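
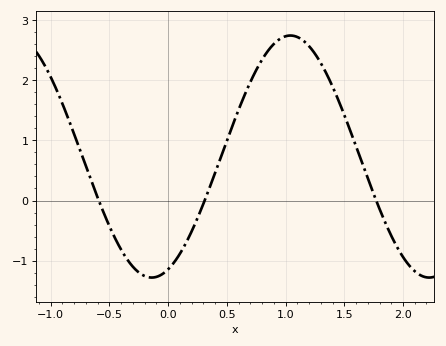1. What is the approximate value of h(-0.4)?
-0.8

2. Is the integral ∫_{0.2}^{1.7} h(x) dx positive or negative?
positive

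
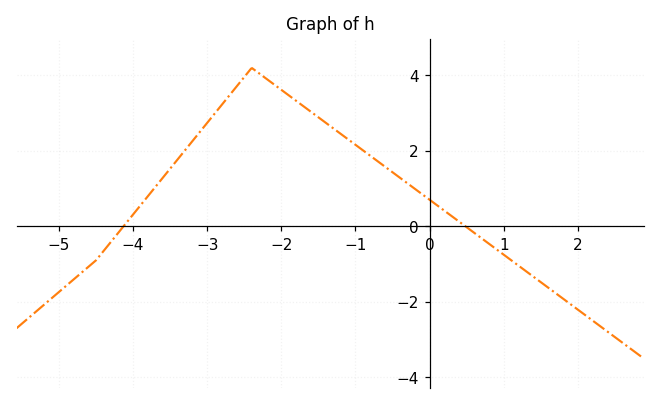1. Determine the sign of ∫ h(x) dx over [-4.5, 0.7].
positive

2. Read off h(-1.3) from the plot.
2.6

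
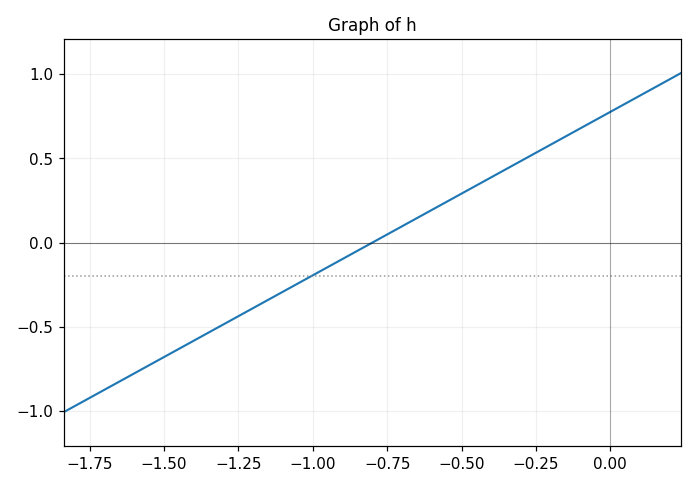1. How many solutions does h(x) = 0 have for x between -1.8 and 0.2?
1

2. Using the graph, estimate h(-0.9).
-0.1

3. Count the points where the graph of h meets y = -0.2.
1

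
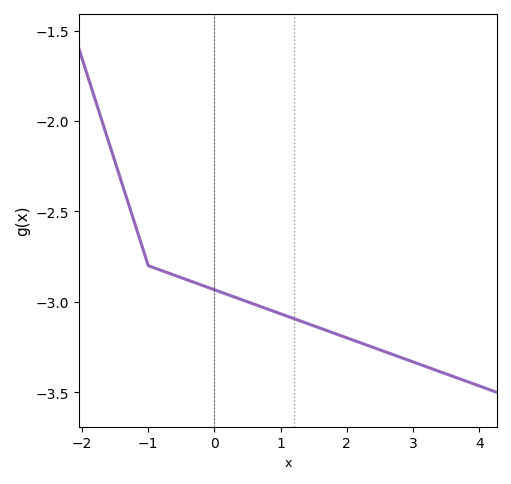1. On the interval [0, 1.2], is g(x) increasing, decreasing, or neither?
decreasing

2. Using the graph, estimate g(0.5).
-3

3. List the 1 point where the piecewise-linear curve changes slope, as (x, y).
(-1, -2.8)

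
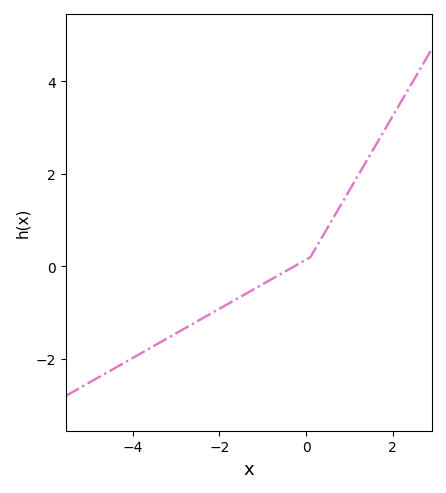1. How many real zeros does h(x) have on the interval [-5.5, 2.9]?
1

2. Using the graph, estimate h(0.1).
0.2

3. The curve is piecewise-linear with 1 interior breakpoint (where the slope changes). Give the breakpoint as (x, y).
(0.1, 0.2)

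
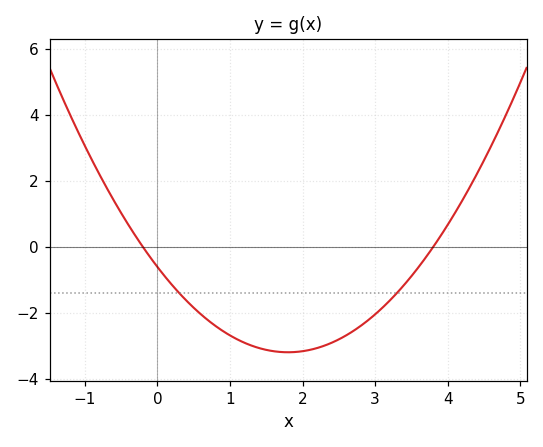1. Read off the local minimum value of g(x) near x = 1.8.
-3.2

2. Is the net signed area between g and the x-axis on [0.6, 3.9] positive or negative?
negative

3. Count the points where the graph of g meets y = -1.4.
2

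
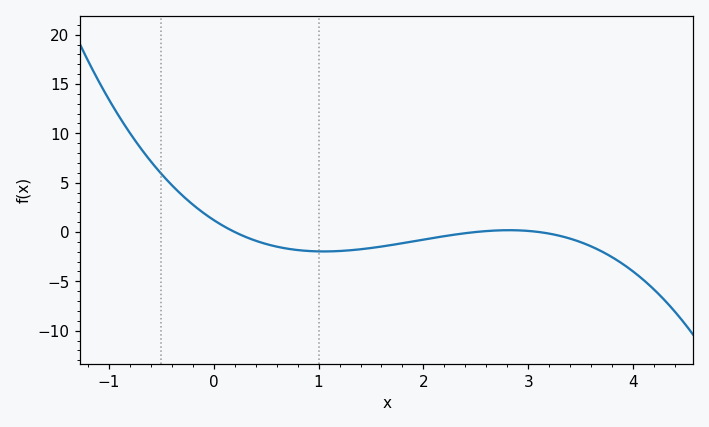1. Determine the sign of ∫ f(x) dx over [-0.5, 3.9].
negative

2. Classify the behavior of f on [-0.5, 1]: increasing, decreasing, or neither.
decreasing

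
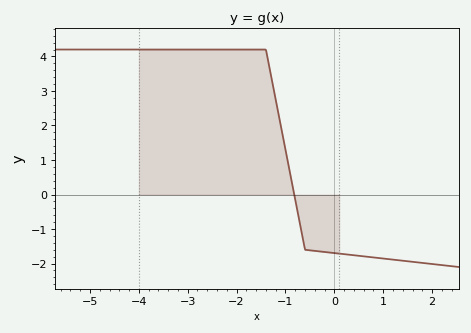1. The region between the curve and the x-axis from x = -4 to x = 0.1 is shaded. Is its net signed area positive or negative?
positive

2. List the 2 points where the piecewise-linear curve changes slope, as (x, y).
(-1.4, 4.2); (-0.6, -1.6)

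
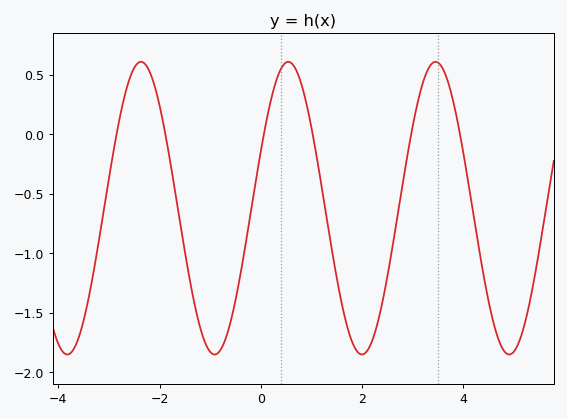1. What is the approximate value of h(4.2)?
-0.68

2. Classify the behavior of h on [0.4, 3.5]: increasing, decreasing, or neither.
neither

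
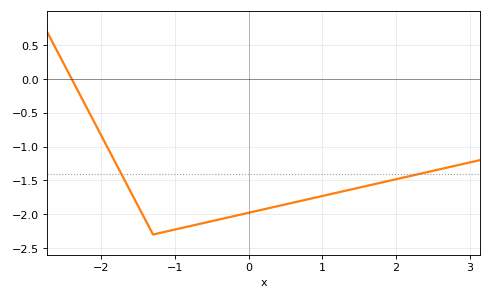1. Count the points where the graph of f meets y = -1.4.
2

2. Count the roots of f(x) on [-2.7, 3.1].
1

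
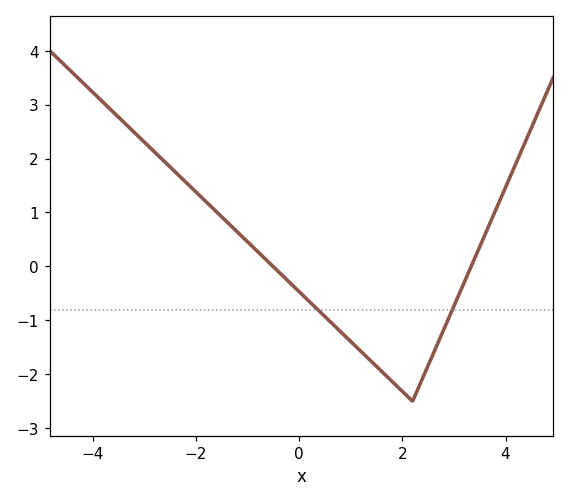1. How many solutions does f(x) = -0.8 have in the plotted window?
2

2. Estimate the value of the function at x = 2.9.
-1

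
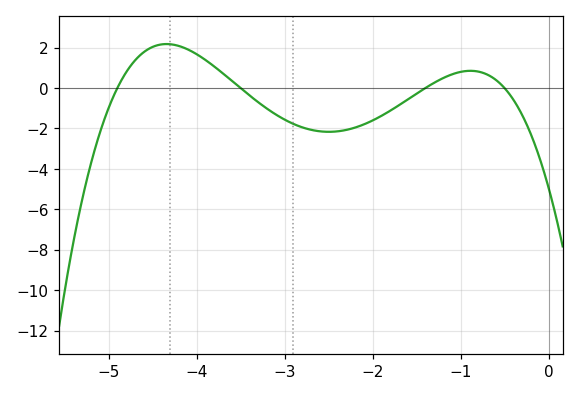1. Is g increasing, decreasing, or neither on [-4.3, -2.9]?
decreasing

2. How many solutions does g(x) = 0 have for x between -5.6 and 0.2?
4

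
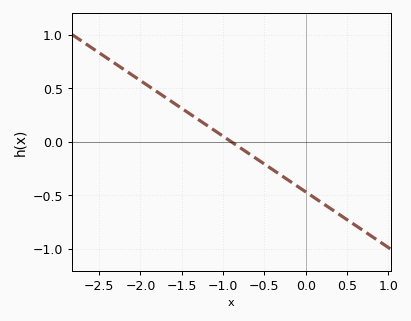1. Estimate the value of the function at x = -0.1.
-0.416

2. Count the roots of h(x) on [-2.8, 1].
1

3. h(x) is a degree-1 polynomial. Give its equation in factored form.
y = -0.52(x + 0.9)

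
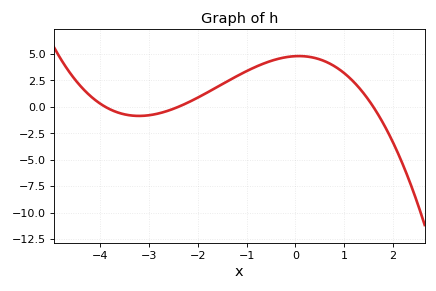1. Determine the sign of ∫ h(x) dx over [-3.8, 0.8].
positive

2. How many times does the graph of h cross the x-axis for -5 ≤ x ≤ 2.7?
3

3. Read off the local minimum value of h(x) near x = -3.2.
-0.8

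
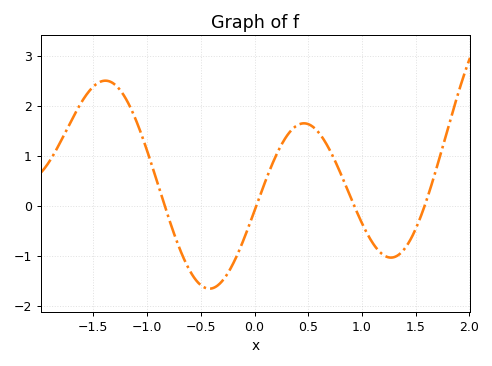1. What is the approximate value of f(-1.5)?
2.39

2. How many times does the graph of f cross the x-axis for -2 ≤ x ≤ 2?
4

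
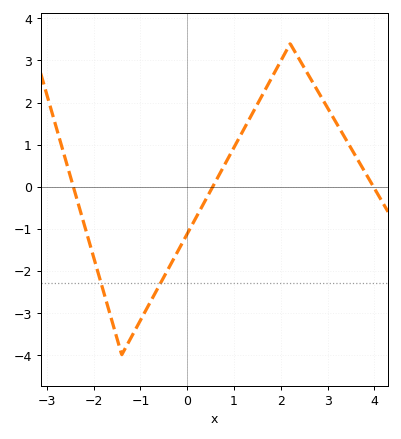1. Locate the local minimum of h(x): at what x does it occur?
-1.4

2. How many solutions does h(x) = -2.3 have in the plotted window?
2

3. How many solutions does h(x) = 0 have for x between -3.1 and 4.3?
3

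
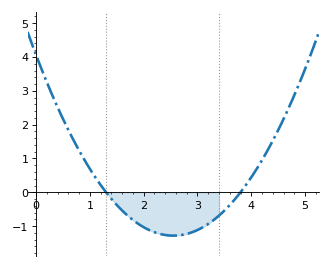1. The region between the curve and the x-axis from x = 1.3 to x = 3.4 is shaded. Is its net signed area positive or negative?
negative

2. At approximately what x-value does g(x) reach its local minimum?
2.5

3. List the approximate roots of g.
1.3, 3.8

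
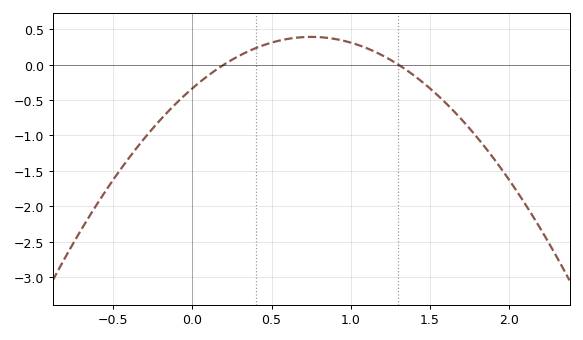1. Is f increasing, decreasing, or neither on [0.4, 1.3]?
neither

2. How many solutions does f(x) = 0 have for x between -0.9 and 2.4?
2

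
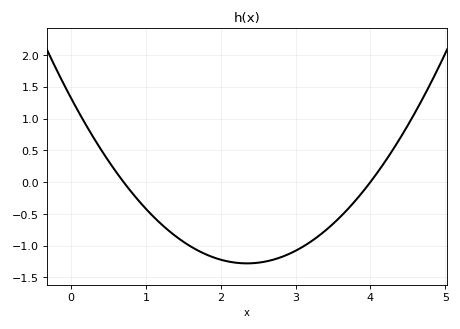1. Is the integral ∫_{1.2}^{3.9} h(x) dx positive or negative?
negative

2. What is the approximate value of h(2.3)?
-1.28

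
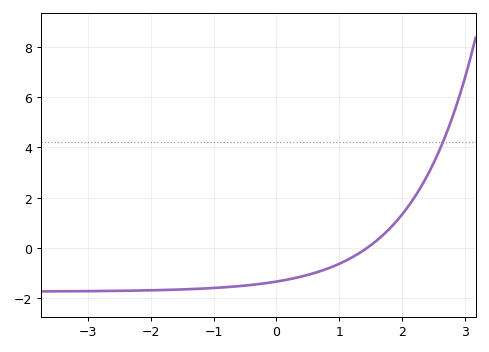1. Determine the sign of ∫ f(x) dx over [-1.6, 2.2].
negative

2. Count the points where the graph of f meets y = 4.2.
1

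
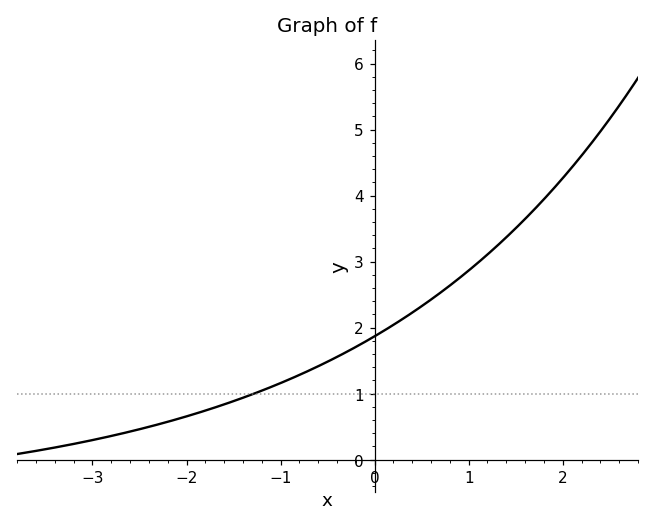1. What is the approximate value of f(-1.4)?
0.938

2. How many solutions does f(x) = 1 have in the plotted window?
1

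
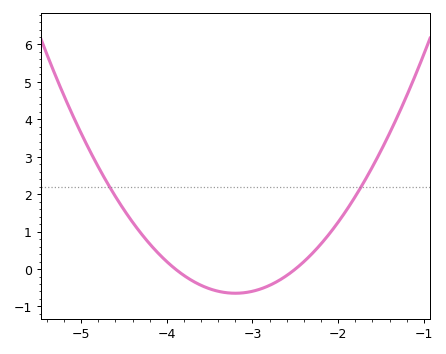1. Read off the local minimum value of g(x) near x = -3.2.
-0.647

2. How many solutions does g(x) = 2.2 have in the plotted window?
2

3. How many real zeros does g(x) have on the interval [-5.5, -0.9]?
2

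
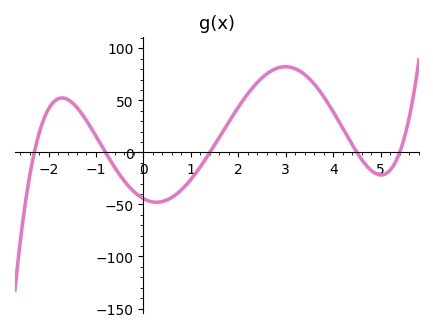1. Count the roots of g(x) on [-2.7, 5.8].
5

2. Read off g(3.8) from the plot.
53.6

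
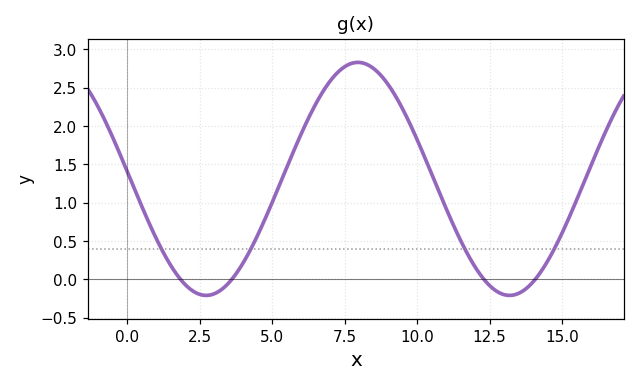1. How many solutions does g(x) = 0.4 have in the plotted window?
4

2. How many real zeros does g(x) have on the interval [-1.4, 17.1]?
4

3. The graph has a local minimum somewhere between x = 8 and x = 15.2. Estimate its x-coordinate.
13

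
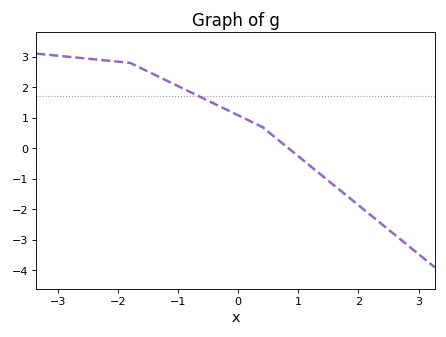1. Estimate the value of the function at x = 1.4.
-0.903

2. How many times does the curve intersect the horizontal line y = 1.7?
1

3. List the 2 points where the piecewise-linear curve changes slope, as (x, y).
(-1.8, 2.8); (0.4, 0.7)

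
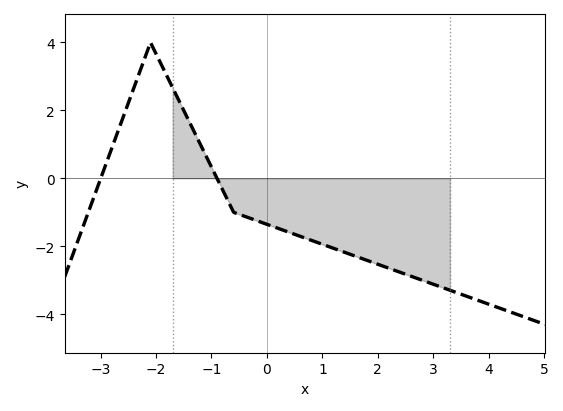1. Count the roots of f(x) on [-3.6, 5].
2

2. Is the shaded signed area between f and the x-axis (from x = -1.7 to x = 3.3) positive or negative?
negative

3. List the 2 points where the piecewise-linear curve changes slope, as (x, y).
(-2.1, 4); (-0.6, -1)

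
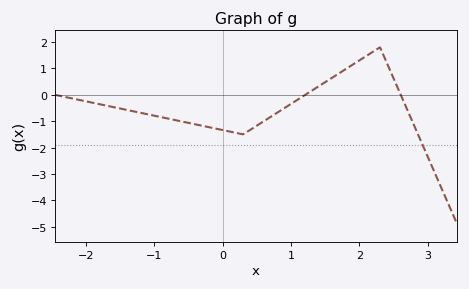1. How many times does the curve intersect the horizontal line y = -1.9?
1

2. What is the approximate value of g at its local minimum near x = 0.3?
-1.5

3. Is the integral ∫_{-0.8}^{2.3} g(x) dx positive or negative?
negative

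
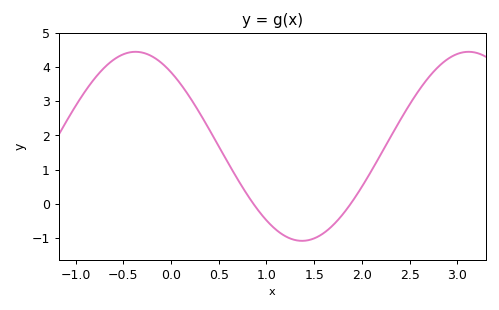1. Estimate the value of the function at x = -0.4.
4.4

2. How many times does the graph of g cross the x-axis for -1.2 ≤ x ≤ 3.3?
2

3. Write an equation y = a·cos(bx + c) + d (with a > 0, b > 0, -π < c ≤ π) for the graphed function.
y = 2.77cos(1.8x + 0.67) + 1.68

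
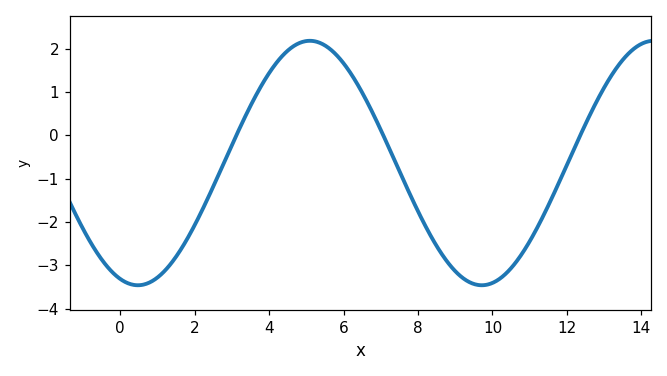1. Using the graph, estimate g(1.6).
-2.7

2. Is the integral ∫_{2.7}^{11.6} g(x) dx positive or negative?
negative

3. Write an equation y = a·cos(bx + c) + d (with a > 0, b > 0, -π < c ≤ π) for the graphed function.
y = 2.82cos(0.68x + 2.8) - 0.64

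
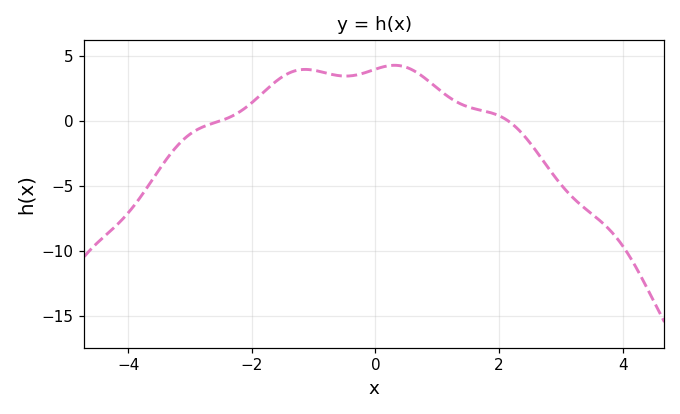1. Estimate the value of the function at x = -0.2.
3.69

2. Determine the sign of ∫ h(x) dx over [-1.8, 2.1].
positive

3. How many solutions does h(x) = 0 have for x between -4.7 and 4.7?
2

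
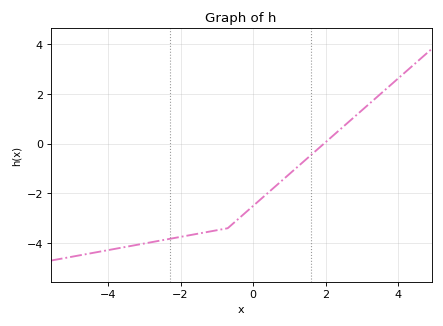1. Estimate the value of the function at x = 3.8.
2.36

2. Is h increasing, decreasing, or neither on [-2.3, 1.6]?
increasing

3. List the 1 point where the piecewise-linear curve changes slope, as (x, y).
(-0.7, -3.4)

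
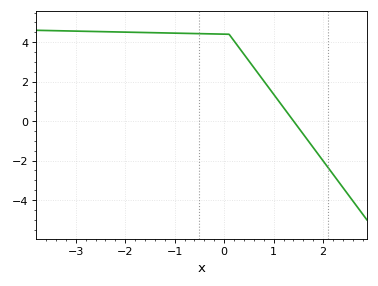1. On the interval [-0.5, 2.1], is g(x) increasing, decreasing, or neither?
decreasing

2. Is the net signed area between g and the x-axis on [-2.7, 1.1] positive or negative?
positive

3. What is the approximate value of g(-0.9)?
4.4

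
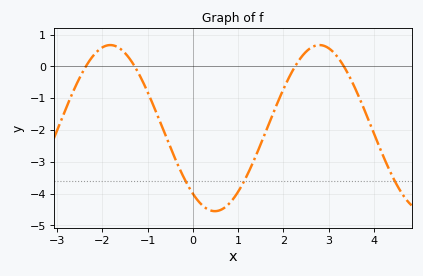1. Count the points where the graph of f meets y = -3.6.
3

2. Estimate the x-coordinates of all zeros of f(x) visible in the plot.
-2.4, -1.2, 2.2, 3.4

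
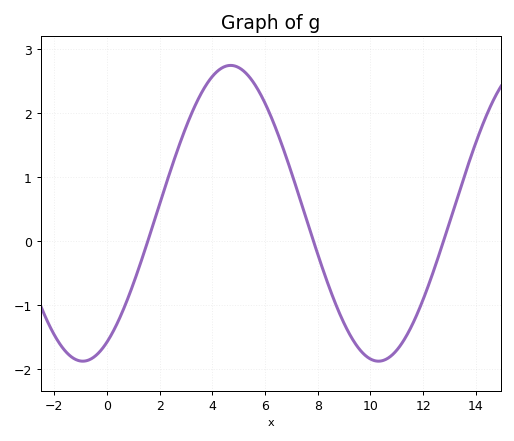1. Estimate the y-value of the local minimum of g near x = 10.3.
-1.9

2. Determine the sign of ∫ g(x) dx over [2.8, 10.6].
positive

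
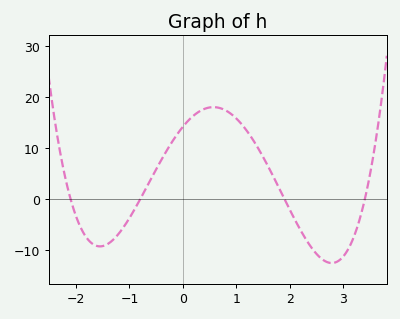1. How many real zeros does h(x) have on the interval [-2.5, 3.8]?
4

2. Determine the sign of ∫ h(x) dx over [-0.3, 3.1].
positive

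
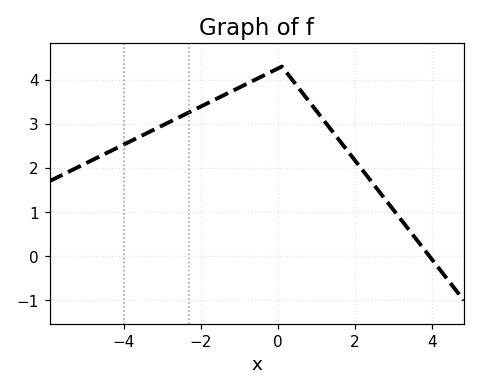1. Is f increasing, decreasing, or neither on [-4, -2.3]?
increasing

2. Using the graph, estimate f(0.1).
4.3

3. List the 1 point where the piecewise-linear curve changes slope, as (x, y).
(0.1, 4.3)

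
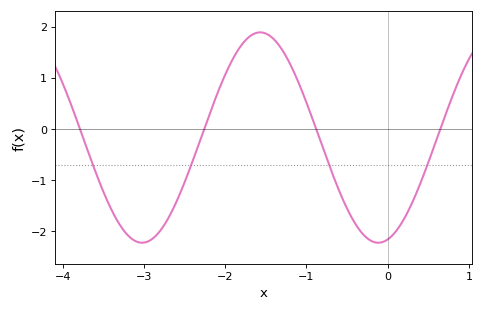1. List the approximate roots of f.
-3.8, -2.3, -0.9, 0.6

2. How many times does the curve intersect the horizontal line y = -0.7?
4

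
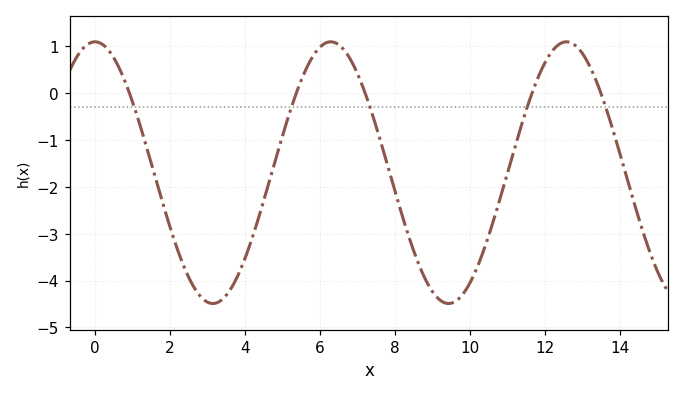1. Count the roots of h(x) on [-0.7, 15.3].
5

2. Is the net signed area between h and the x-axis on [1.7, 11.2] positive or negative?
negative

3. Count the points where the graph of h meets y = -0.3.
5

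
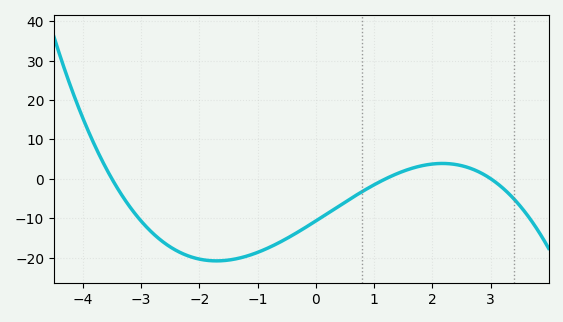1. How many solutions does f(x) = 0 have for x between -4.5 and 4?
3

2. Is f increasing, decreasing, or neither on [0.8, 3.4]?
neither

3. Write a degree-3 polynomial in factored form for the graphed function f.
y = -0.85(x + 3.5)(x - 1.2)(x - 3)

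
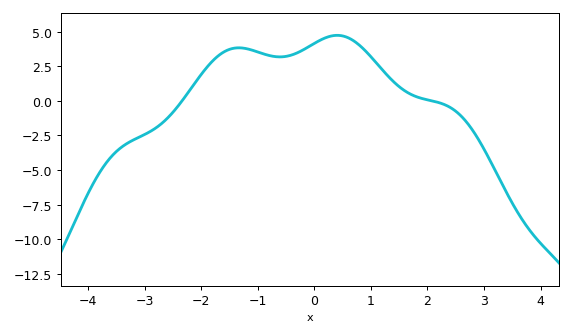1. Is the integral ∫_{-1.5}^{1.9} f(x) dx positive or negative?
positive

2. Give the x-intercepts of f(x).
-2.4, 2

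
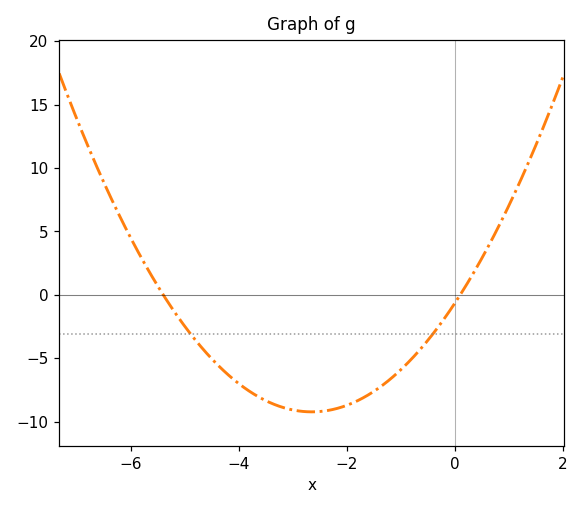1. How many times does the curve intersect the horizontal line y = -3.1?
2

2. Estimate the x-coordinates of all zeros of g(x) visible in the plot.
-5.4, 0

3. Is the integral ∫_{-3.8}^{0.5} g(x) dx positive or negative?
negative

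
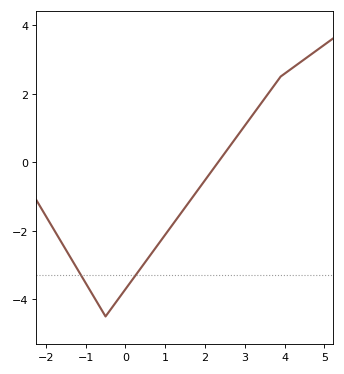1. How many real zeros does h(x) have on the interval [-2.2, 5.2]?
1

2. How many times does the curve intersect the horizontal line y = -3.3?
2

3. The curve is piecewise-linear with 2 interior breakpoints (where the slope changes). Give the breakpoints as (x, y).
(-0.5, -4.5); (3.9, 2.5)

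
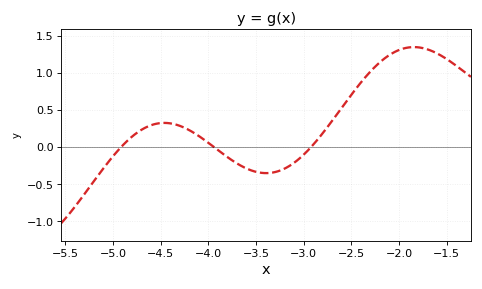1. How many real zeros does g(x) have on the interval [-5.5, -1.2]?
3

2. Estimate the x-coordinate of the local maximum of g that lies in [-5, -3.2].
-4.5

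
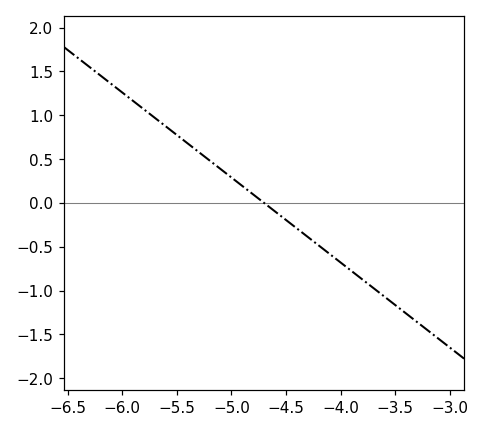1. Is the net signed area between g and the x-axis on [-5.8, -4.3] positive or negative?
positive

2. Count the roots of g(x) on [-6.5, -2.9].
1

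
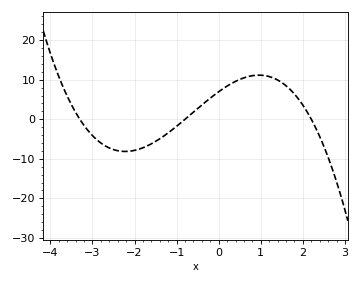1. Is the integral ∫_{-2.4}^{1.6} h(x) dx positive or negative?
positive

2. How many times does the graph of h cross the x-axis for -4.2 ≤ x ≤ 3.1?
3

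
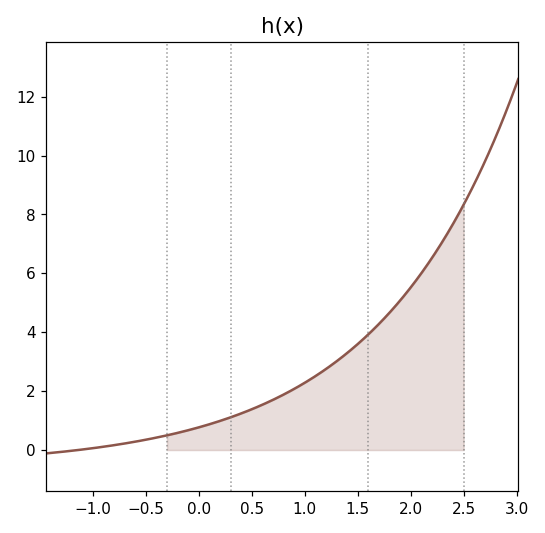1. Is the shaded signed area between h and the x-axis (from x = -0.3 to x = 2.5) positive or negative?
positive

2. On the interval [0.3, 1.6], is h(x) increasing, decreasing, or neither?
increasing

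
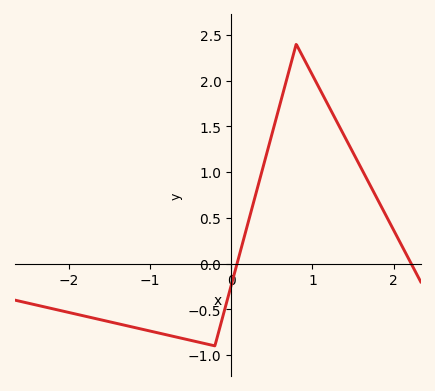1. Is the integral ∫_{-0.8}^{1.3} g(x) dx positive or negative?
positive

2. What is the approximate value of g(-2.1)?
-0.5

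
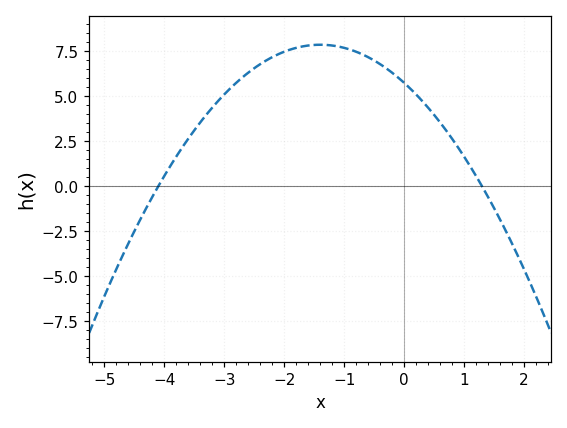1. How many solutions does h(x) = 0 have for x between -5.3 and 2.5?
2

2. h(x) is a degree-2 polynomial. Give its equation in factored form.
y = -1.08(x + 4.1)(x - 1.3)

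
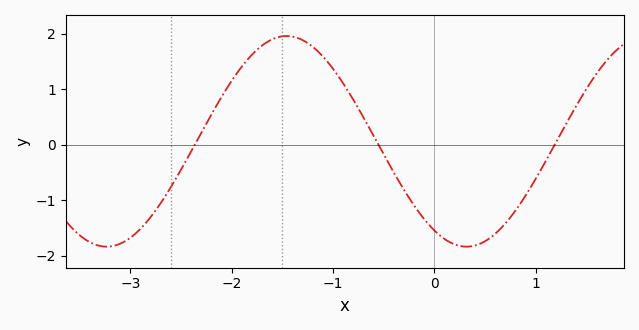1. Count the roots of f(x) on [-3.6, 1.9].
3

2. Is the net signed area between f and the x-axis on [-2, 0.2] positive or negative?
positive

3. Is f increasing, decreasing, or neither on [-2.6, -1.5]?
increasing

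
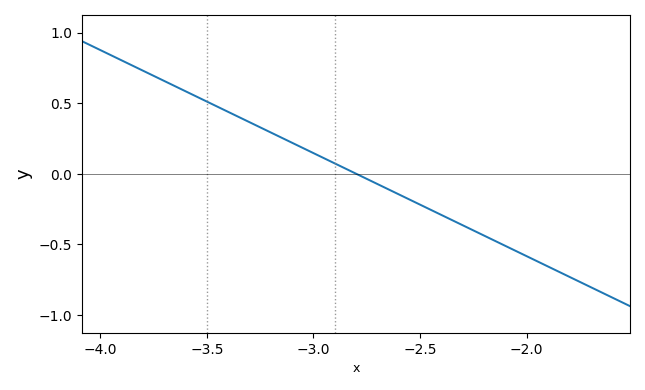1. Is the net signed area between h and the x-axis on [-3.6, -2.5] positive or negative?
positive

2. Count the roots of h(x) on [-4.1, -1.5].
1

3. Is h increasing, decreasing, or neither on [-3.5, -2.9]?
decreasing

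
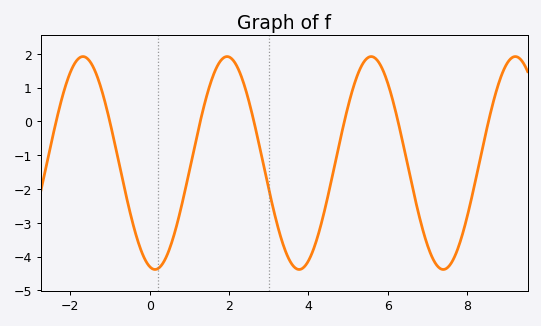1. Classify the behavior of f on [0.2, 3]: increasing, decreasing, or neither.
neither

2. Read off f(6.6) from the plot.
-1.8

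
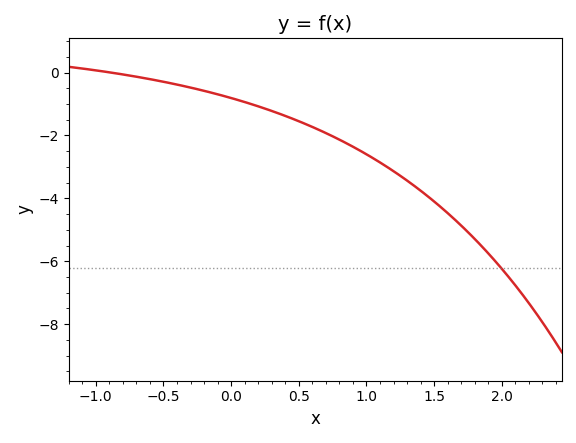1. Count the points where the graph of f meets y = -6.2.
1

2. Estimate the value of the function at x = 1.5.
-4.1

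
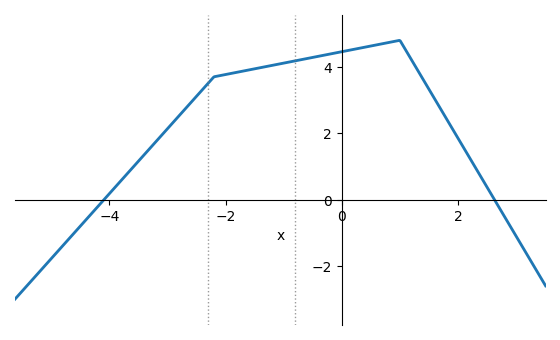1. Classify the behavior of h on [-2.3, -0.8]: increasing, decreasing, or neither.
increasing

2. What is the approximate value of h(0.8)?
4.73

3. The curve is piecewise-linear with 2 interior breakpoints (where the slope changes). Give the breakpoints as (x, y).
(-2.2, 3.7); (1, 4.8)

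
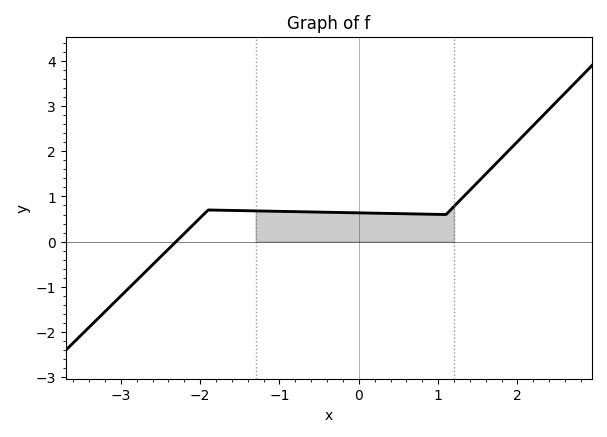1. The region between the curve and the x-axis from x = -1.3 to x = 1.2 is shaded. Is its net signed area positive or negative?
positive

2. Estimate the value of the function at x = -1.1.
0.673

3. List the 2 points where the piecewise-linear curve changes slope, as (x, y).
(-1.9, 0.7); (1.1, 0.6)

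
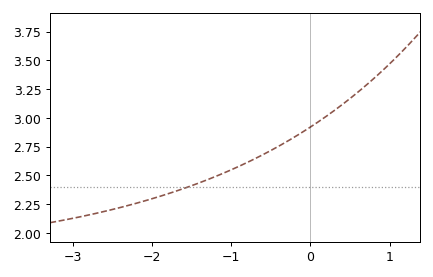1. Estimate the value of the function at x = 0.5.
3.16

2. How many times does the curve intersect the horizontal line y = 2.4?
1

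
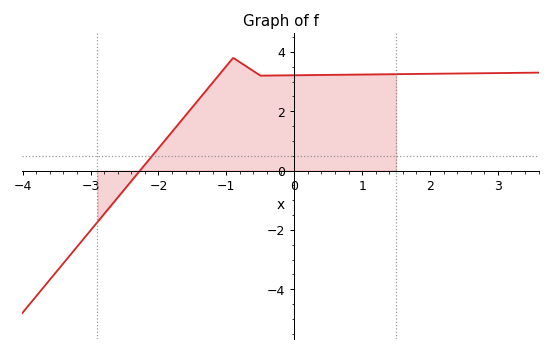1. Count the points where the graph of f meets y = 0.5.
1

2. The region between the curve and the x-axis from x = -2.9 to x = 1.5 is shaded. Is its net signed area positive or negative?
positive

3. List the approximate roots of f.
-2.27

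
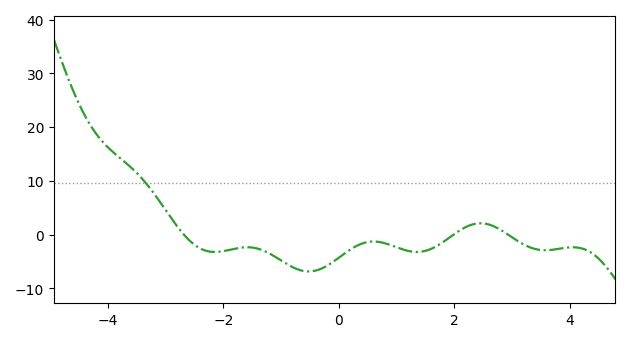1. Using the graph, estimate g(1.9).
-0.66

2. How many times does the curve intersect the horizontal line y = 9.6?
1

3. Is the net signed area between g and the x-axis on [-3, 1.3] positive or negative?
negative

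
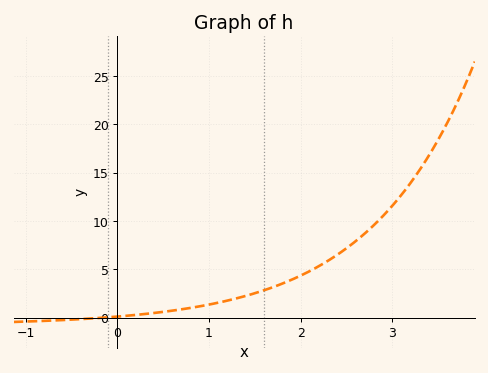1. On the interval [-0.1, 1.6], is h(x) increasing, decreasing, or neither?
increasing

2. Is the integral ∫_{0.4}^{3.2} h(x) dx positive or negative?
positive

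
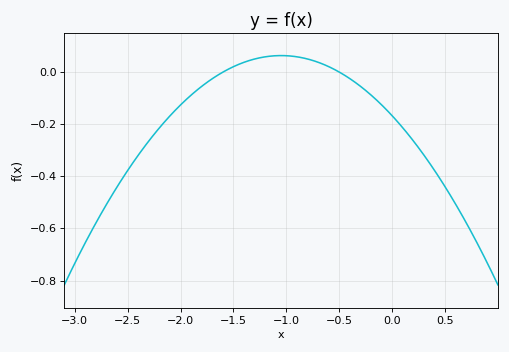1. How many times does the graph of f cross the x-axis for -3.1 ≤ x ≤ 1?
2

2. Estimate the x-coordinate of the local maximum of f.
-1.05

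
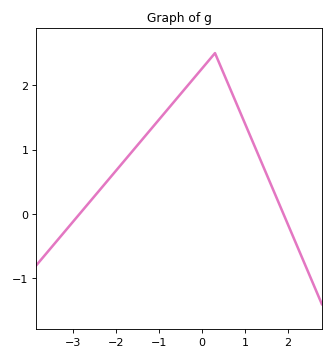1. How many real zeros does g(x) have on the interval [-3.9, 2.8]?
2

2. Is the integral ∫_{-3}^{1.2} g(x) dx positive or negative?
positive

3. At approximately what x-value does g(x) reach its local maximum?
0.3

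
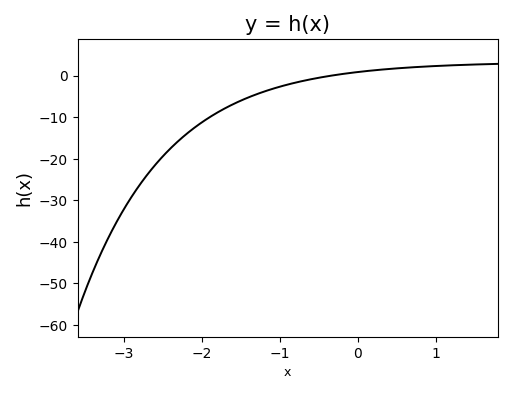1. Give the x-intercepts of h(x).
-0.337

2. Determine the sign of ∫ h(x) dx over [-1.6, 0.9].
negative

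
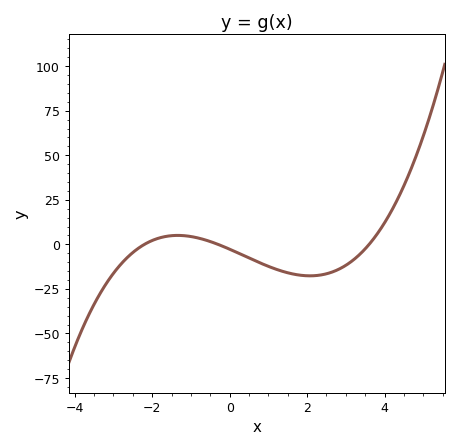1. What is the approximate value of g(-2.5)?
-4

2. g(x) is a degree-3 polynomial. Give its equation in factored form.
y = 1.14(x + 2.2)(x + 0.3)(x - 3.6)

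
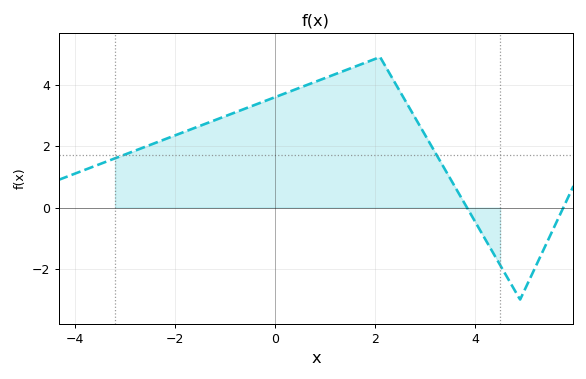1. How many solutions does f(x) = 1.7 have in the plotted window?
2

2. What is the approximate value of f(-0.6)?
3.22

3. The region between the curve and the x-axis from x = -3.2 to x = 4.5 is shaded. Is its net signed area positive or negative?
positive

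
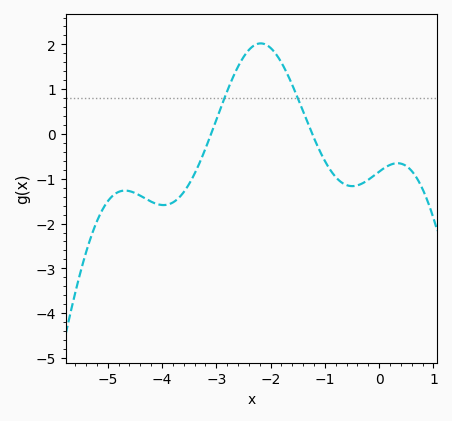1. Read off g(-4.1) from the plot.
-1.56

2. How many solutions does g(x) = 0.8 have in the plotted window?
2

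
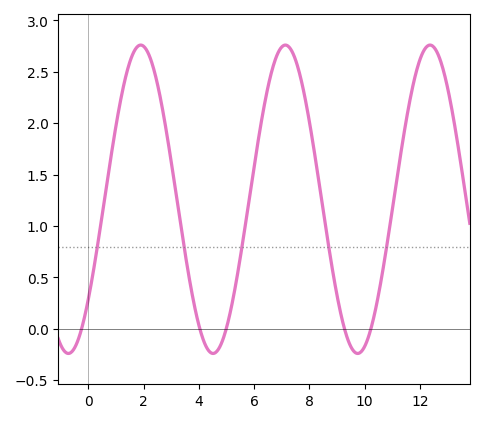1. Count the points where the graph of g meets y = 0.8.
5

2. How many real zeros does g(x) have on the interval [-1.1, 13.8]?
5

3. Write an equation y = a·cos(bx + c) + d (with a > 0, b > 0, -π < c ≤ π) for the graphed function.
y = 1.5cos(1.2x - 2.27) + 1.26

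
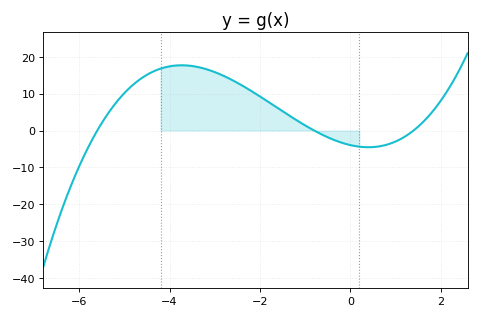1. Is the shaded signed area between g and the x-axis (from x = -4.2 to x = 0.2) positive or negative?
positive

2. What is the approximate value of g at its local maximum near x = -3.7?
18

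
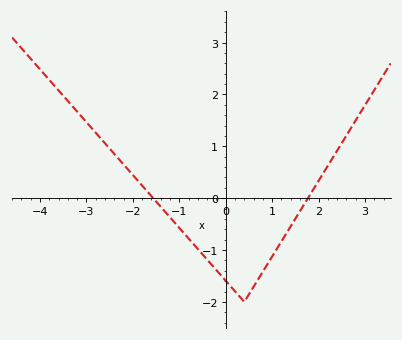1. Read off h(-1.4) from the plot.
-0.165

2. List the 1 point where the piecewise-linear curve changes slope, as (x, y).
(0.4, -2)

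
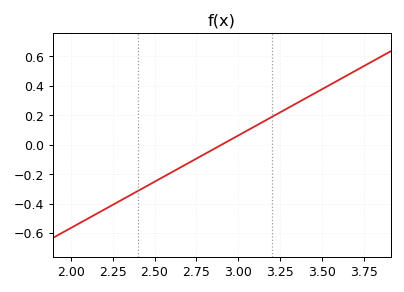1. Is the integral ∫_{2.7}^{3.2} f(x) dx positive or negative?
positive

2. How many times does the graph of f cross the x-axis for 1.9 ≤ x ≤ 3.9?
1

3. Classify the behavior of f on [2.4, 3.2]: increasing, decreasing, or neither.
increasing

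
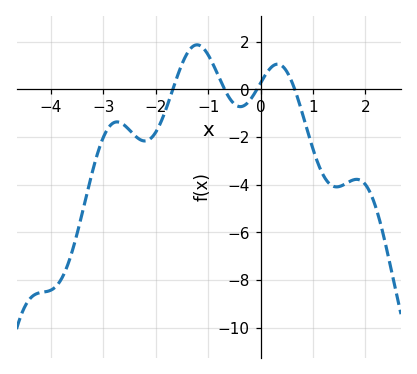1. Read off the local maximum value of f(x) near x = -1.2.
1.87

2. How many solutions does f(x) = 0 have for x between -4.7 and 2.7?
4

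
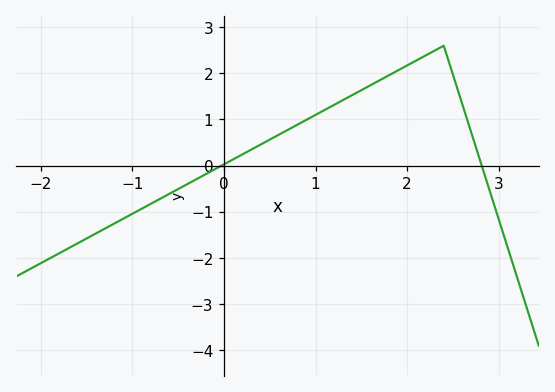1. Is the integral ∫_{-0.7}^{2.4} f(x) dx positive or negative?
positive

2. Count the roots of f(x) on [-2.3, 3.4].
2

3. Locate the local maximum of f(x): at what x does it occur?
2.4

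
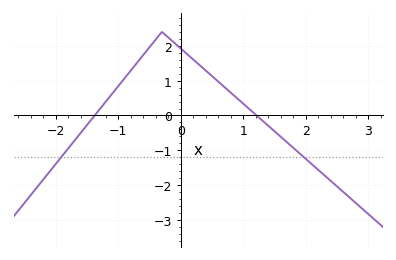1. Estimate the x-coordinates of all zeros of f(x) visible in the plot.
-1.37, 1.22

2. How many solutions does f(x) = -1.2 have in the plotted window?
2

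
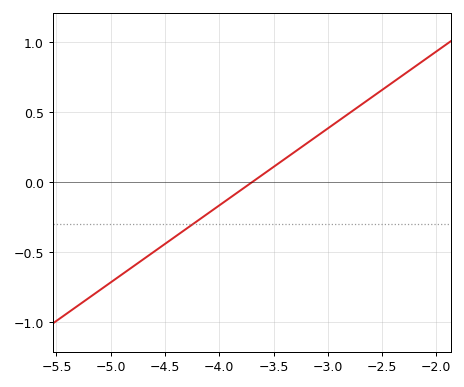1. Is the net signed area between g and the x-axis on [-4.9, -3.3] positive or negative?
negative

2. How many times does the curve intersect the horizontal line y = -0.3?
1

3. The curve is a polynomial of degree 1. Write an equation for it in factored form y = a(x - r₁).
y = 0.55(x + 3.7)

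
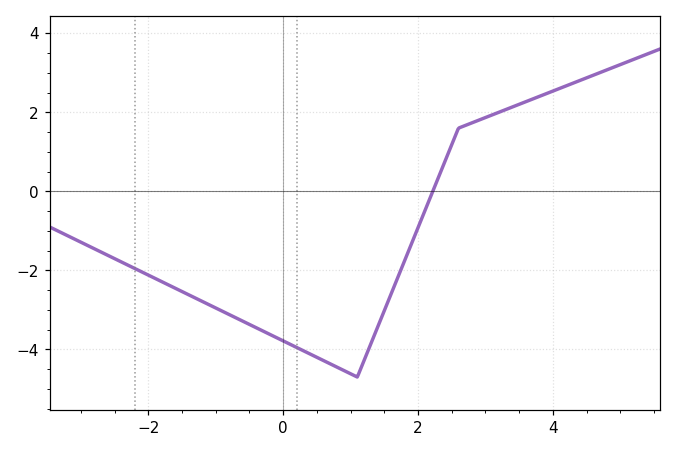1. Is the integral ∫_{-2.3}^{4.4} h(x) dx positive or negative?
negative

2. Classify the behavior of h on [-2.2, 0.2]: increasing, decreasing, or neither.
decreasing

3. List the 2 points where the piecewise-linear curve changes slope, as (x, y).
(1.1, -4.7); (2.6, 1.6)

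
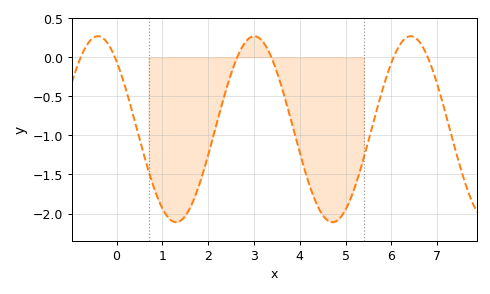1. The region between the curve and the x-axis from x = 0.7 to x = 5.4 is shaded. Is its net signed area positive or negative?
negative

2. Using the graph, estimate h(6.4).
0.269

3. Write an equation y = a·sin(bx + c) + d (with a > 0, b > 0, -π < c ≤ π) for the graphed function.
y = 1.19sin(1.84x + 2.32) - 0.92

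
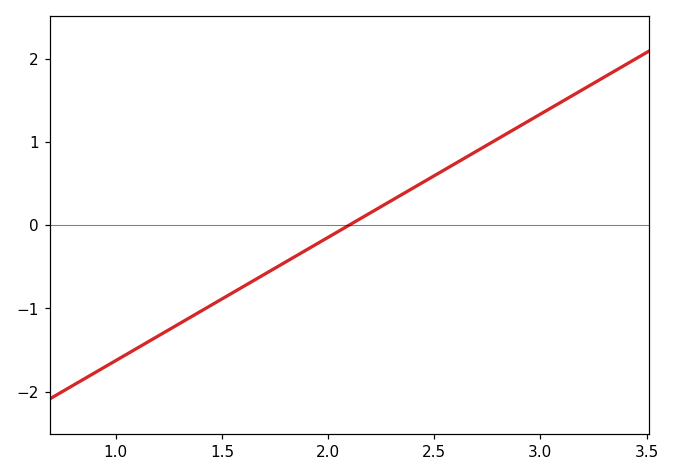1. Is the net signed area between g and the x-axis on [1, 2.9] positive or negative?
negative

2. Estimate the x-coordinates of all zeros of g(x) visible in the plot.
2.1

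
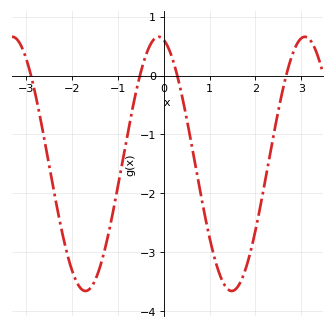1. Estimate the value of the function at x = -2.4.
-1.94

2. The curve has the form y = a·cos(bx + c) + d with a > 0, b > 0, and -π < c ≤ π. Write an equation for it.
y = 2.16cos(1.97x + 0.222) - 1.5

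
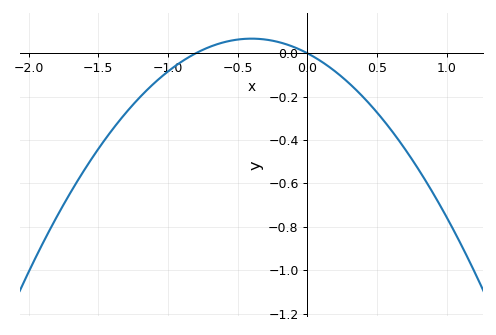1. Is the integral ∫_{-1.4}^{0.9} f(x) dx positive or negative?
negative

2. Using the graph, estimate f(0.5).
-0.28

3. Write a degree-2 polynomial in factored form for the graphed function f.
y = -0.42(x + 0.8)(x - 0)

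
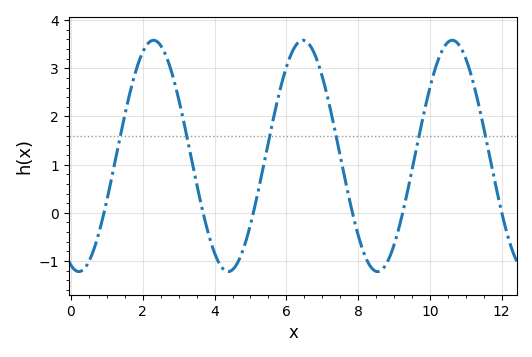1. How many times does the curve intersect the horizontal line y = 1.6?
6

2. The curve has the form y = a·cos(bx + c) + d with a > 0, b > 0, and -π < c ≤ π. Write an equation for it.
y = 2.4cos(1.51x + 2.81) + 1.18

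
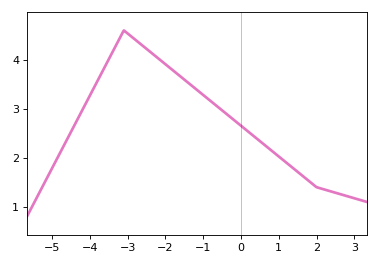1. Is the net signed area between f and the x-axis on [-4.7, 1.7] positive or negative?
positive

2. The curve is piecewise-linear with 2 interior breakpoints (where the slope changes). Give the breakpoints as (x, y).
(-3.1, 4.6); (2, 1.4)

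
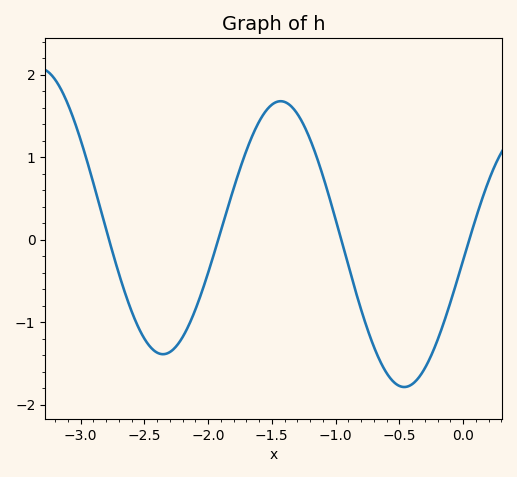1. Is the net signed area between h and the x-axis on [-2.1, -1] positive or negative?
positive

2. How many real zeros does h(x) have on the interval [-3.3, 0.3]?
4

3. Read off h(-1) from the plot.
0.247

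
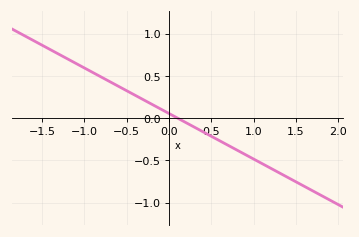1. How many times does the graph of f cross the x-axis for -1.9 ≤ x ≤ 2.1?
1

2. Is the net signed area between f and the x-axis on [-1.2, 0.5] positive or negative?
positive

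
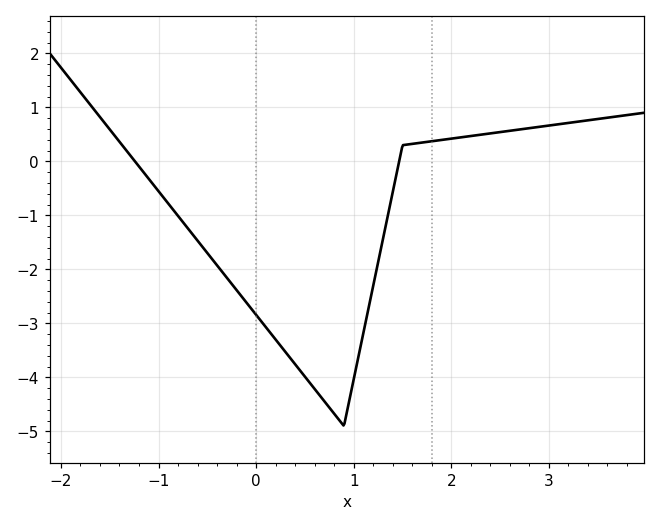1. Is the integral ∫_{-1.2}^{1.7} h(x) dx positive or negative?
negative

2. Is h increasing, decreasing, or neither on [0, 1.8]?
neither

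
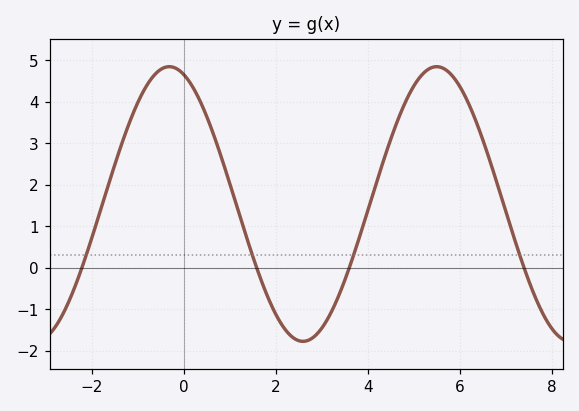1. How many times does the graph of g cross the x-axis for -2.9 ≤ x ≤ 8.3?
4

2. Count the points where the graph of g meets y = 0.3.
4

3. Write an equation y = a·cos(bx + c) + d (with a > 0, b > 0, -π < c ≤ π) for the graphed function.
y = 3.31cos(1.1x + 0.34) + 1.54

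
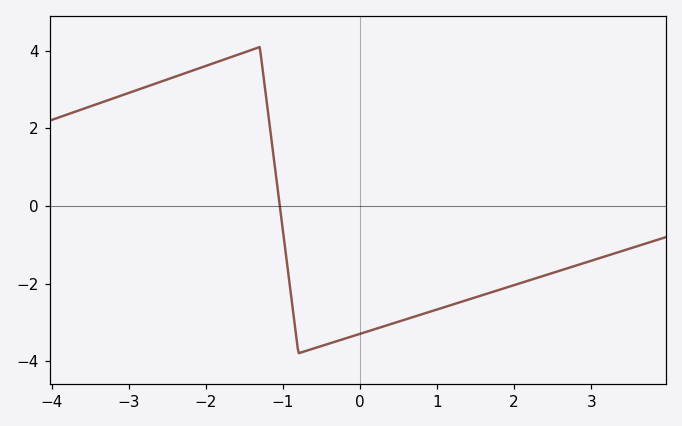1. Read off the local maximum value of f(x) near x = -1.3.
4.1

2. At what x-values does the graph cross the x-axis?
-1.04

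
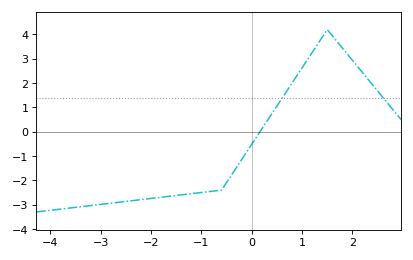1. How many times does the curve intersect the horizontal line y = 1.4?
2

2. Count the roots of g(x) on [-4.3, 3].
1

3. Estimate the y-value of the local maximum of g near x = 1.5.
4.2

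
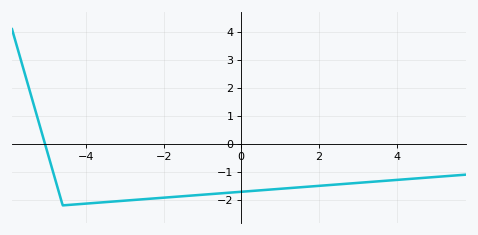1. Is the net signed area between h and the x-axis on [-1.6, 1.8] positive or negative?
negative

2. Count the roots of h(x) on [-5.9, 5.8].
1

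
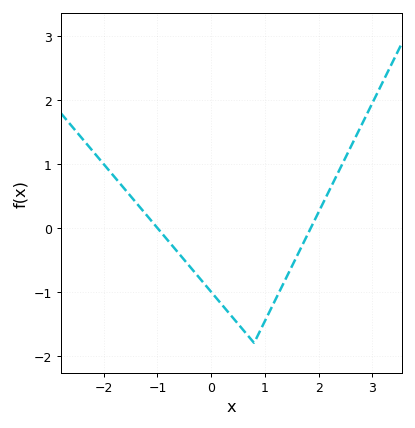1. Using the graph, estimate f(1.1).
-1.29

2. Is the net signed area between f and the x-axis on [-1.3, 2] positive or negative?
negative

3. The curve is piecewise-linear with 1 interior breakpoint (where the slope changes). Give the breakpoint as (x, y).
(0.8, -1.8)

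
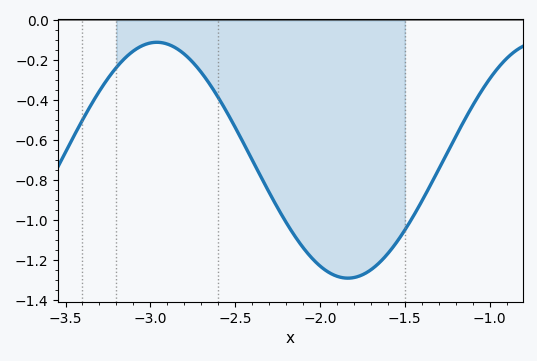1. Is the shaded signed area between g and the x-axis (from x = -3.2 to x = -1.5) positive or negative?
negative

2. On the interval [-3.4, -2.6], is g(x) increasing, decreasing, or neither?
neither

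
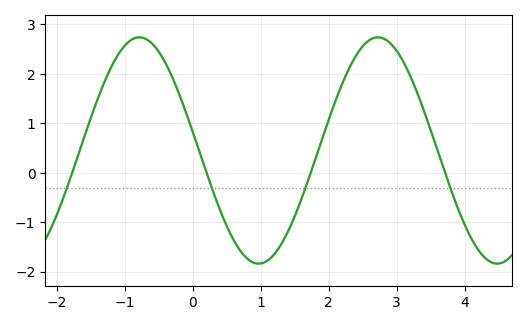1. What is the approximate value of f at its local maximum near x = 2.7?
2.7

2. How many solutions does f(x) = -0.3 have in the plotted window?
4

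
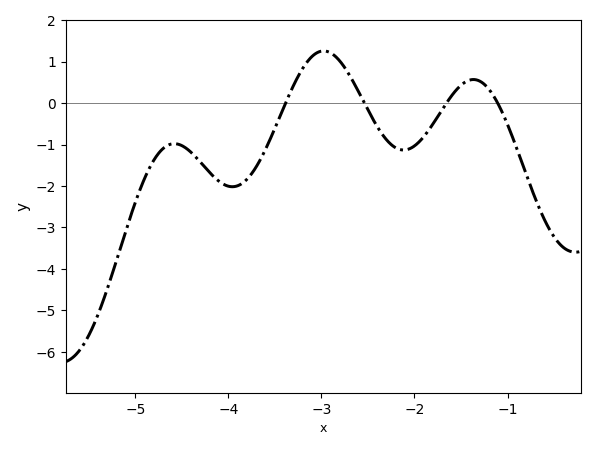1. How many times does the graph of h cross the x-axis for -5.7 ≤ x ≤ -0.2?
4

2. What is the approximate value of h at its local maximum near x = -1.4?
0.568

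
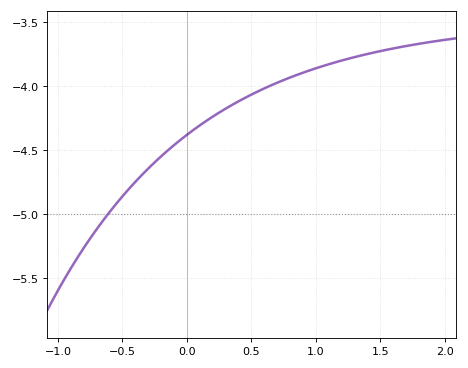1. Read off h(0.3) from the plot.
-4.18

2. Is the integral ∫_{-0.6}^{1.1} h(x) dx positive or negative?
negative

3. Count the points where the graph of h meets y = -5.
1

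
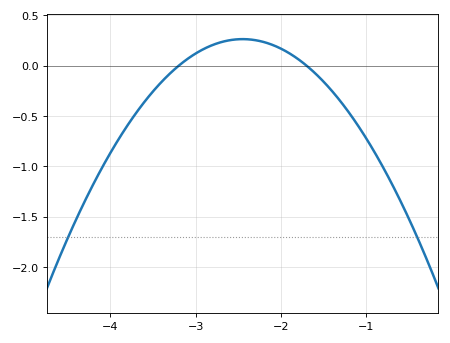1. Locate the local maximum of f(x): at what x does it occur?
-2.4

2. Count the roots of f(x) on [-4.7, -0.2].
2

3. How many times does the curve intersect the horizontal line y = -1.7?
2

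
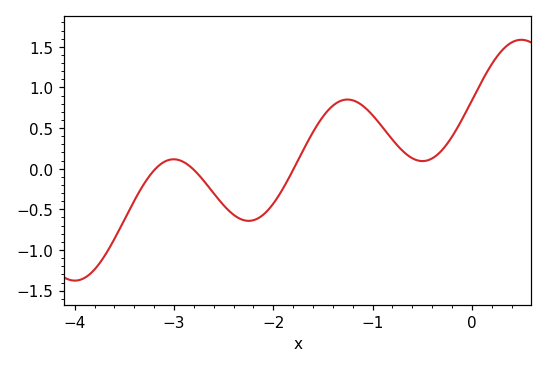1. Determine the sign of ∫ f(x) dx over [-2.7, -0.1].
positive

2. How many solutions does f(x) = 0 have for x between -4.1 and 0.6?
3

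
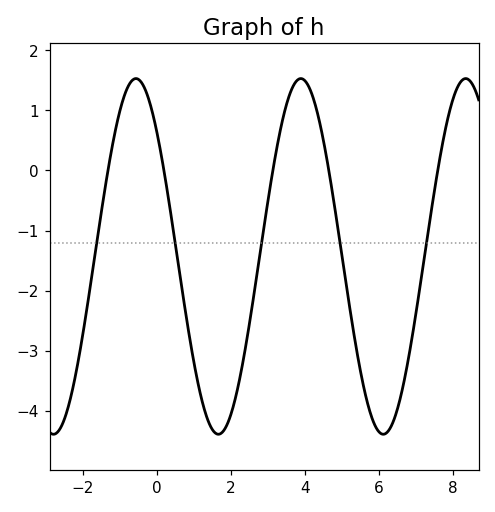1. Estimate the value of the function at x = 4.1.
1.4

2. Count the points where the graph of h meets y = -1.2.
5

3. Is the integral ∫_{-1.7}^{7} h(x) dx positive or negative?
negative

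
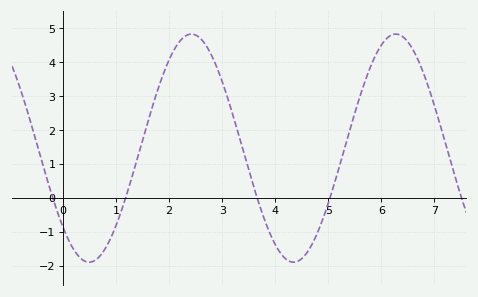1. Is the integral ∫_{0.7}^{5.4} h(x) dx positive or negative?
positive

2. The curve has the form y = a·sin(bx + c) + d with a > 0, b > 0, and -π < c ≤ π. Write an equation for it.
y = 3.36sin(1.6x - 2.4) + 1.46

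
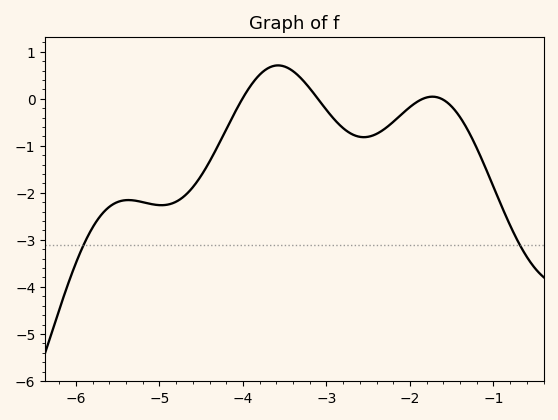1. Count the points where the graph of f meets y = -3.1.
2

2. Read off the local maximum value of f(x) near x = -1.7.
0.044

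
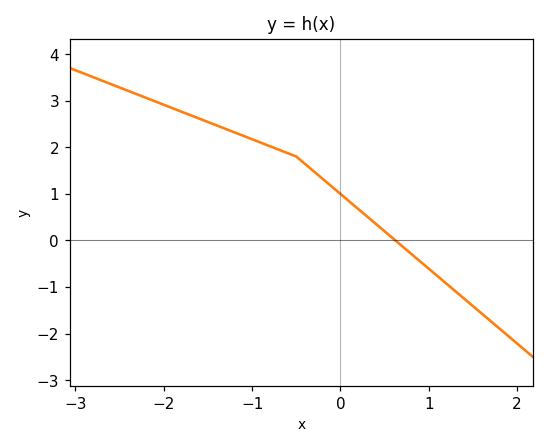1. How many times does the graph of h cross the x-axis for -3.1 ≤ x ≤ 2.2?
1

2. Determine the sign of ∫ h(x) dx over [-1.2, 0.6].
positive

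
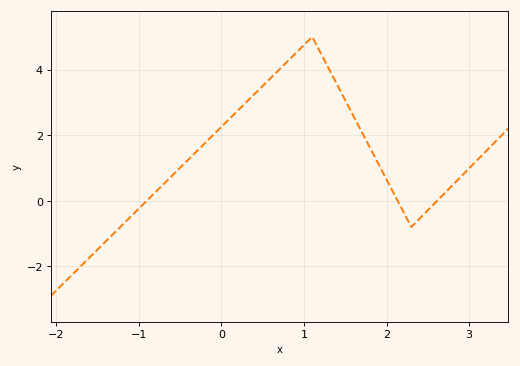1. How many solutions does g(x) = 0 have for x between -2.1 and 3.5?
3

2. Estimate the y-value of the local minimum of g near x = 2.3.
-0.796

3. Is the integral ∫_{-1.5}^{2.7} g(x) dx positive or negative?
positive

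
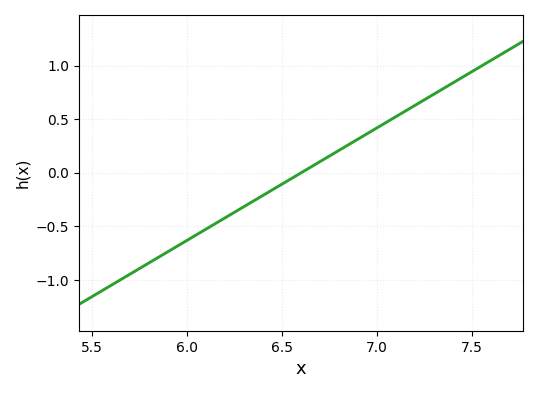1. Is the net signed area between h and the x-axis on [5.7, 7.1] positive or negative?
negative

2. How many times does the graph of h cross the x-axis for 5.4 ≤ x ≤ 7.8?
1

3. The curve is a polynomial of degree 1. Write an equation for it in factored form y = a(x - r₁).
y = 1.05(x - 6.6)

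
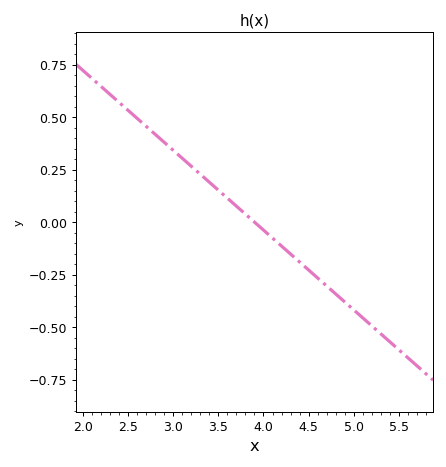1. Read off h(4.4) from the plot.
-0.19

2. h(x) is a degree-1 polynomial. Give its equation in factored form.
y = -0.38(x - 3.9)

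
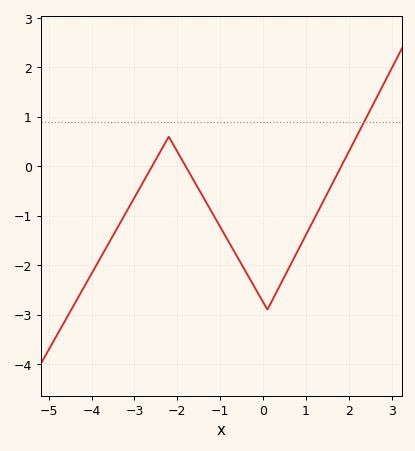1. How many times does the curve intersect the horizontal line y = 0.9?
1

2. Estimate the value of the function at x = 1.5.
-0.541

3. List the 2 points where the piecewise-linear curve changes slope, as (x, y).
(-2.2, 0.6); (0.1, -2.9)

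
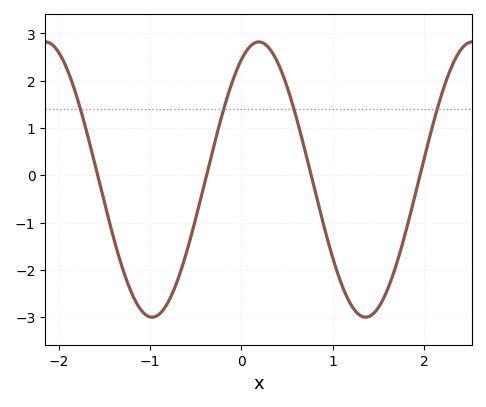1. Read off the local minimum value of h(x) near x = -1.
-3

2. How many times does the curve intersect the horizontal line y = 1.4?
4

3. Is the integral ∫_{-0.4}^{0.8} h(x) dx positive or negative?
positive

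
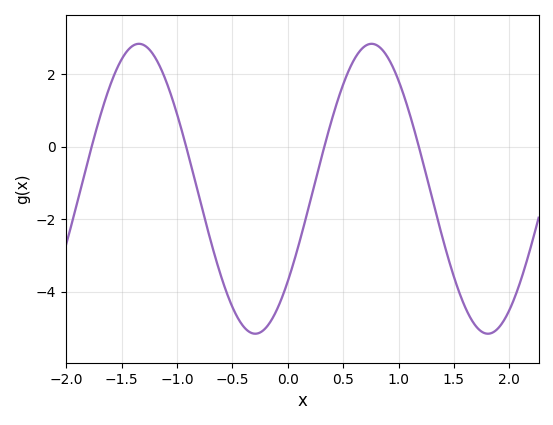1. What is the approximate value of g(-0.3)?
-5.2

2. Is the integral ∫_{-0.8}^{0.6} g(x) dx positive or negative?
negative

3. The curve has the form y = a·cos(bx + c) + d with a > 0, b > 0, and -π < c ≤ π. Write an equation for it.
y = 4cos(3x - 2.3) - 1.16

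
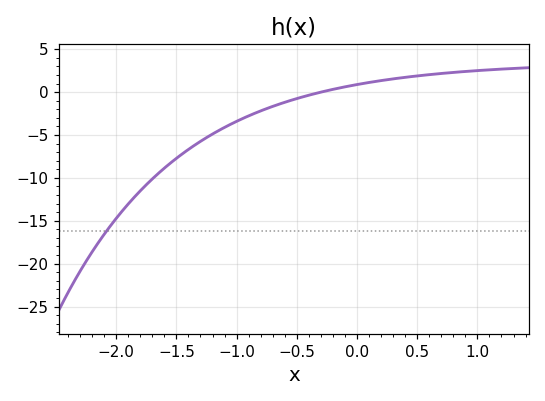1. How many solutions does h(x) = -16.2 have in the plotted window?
1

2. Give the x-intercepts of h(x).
-0.299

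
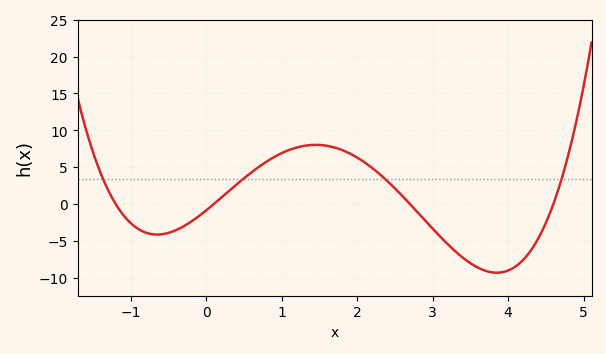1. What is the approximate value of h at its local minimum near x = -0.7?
-4.14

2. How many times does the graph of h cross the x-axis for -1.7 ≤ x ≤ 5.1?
4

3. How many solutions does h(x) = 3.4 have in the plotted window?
4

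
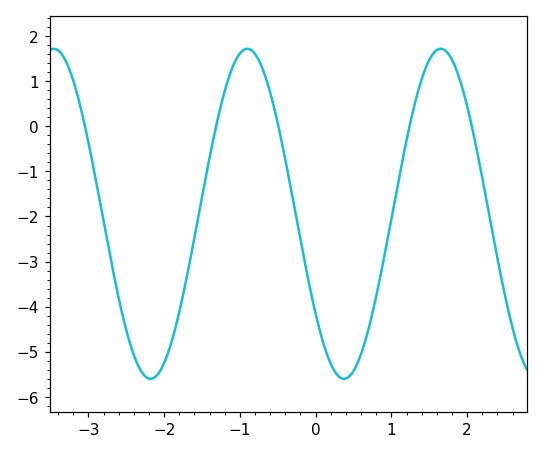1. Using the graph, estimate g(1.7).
1.7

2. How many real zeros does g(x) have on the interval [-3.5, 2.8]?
5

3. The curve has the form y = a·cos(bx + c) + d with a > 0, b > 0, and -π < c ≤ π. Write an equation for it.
y = 3.66cos(2.5x + 2.2) - 1.94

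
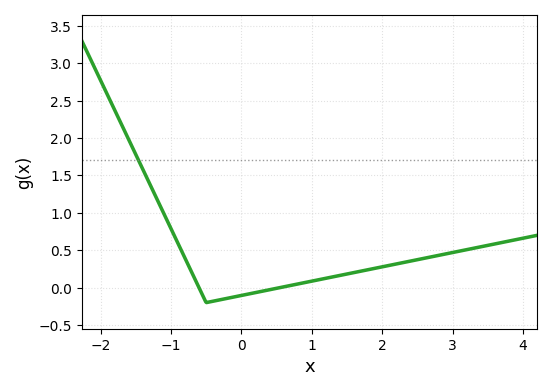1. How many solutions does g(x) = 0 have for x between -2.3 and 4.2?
2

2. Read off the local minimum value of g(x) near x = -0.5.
-0.2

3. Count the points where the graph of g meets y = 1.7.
1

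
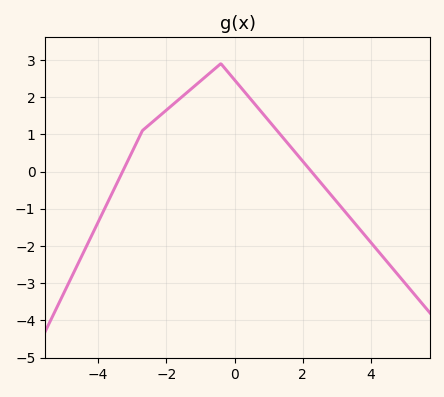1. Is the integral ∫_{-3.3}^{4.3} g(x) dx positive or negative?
positive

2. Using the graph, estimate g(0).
2.5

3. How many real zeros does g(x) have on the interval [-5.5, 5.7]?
2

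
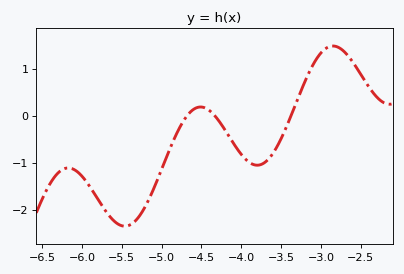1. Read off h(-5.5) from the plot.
-2.34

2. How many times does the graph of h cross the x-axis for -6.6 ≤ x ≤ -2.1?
3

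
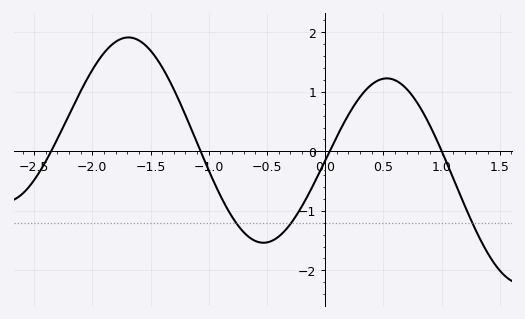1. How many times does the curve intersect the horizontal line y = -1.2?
3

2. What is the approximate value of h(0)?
-0.2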